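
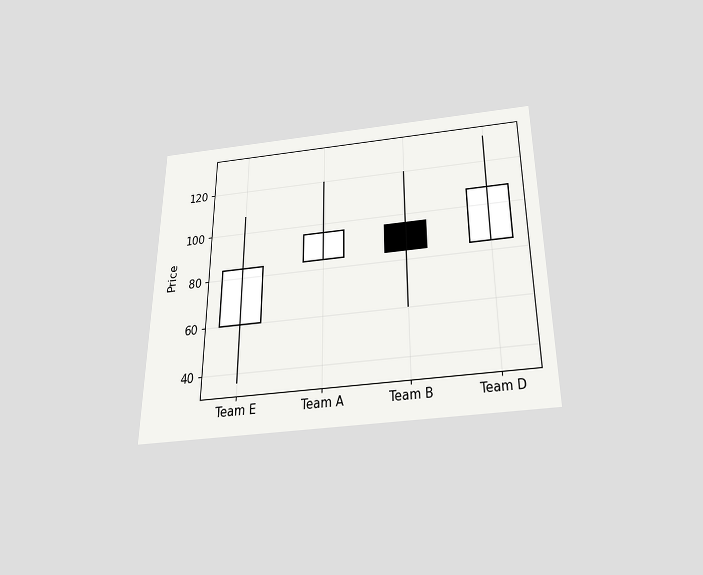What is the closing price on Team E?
84

The chart is viewed slightly from below. The Team E candle closes at 84.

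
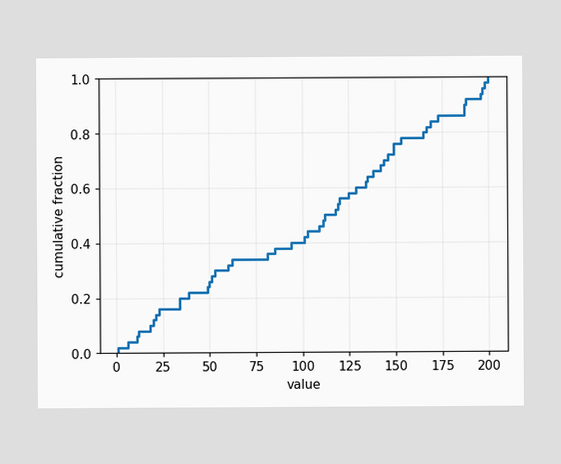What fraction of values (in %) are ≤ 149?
At x=149 the ECDF step is at 76%.

76%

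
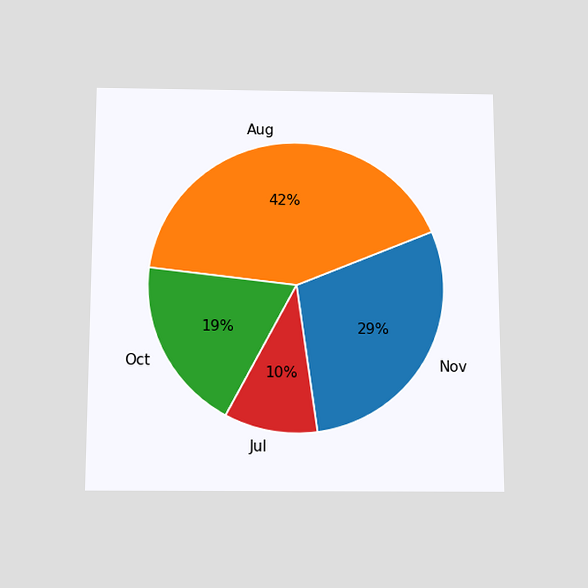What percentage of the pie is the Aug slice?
42%

The chart is viewed slightly from below. The Aug slice takes up 42% of the pie.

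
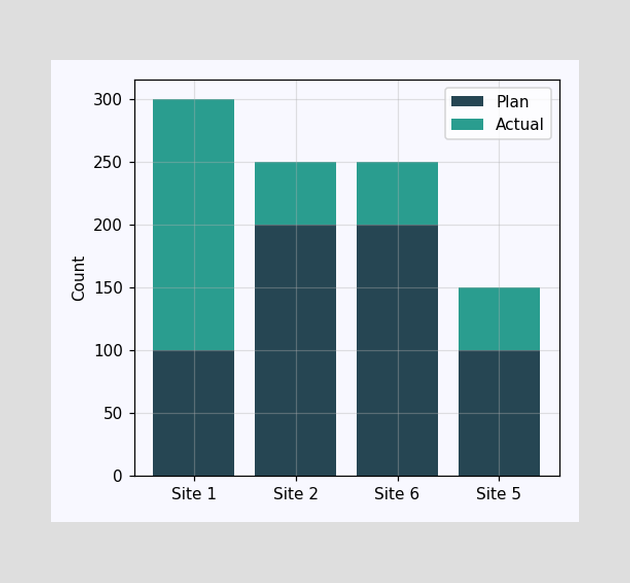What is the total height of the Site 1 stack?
300

The Site 1 stack's top reaches 300 on the y-axis.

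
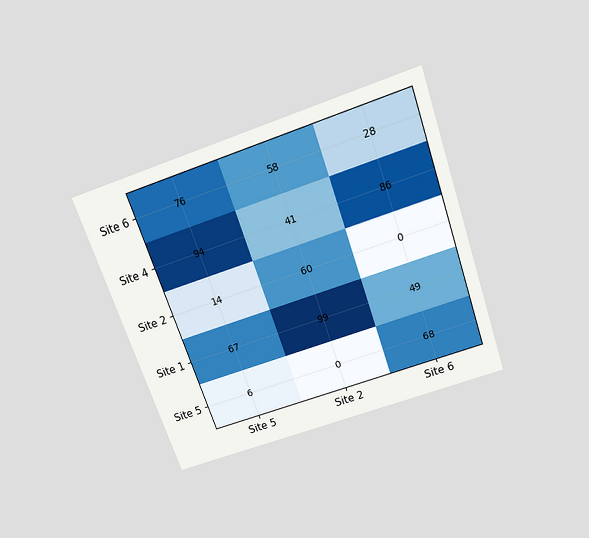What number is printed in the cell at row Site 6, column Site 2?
The chart is tilted about 19° counter-clockwise and viewed slightly from above. The (Site 6, Site 2) cell reads 58.

58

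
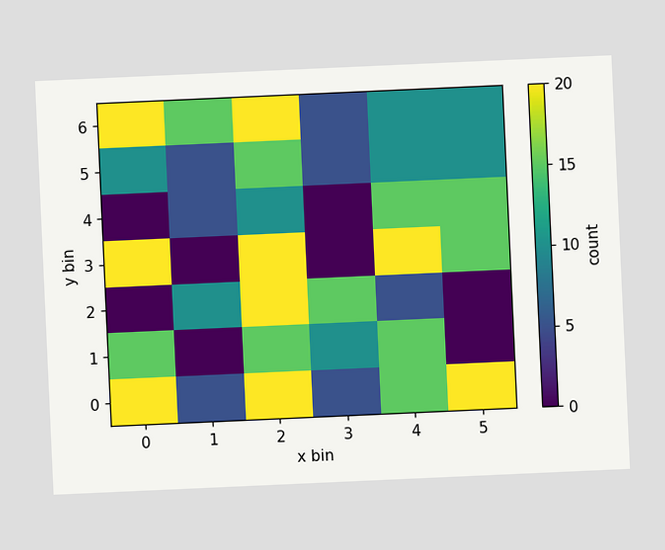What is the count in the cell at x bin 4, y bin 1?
The chart is tilted about 3° counter-clockwise. Matching the cell (4, 1) against the colorbar gives 15.

15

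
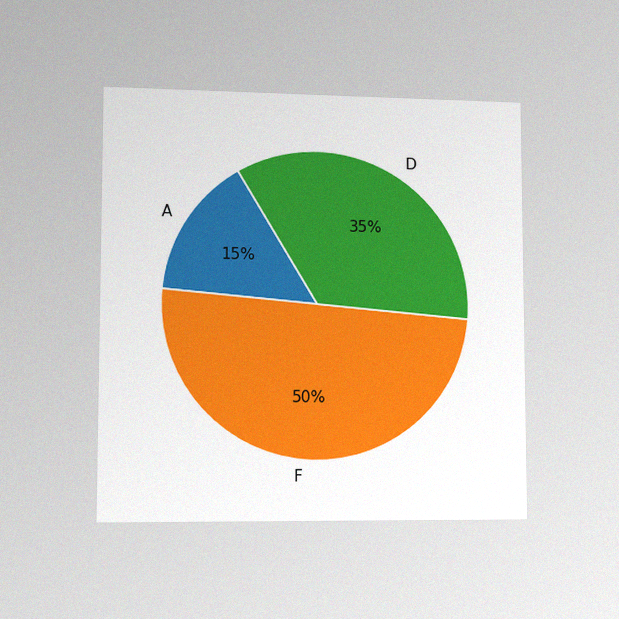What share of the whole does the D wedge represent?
35%

The chart is viewed slightly from the left, with some photo noise. The D slice takes up 35% of the pie.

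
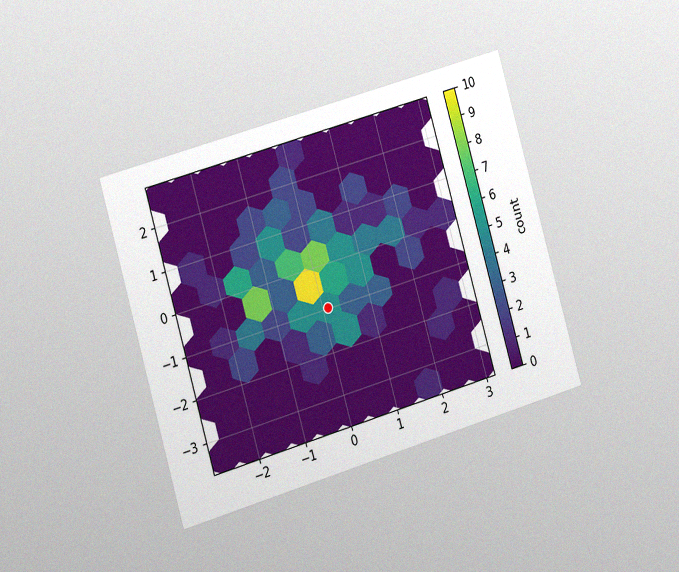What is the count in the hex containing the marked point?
The chart is tilted about 16° counter-clockwise and viewed slightly from the left, with some photo noise. The marked hex reads 5 on the colorbar.

5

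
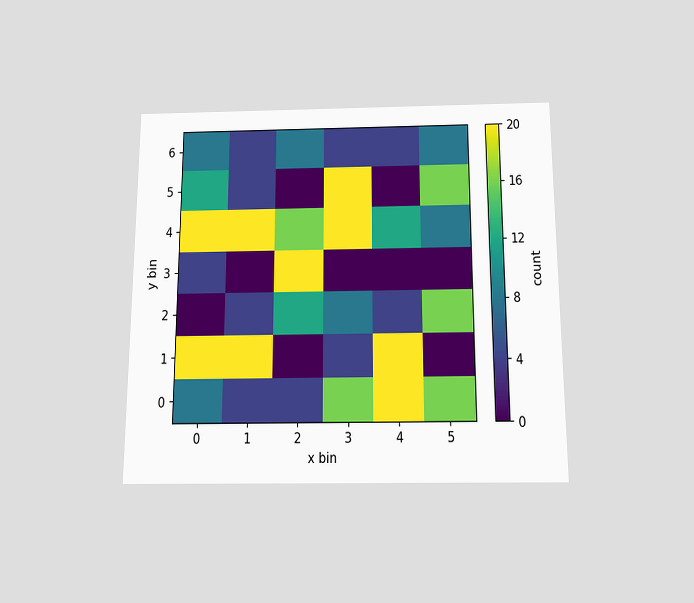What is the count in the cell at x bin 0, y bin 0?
The chart is viewed slightly from below. Matching the cell (0, 0) against the colorbar gives 8.

8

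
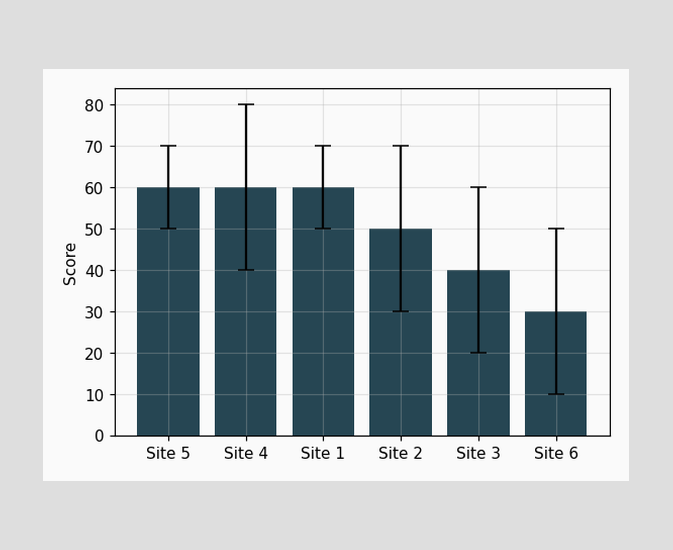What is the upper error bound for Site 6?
The Site 6 bar's upper whisker reaches 50.

50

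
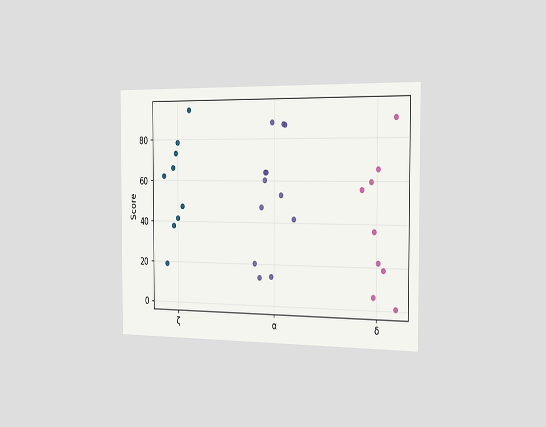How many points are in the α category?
12

The chart is viewed slightly from the right. Counting the markers in the α column gives 12.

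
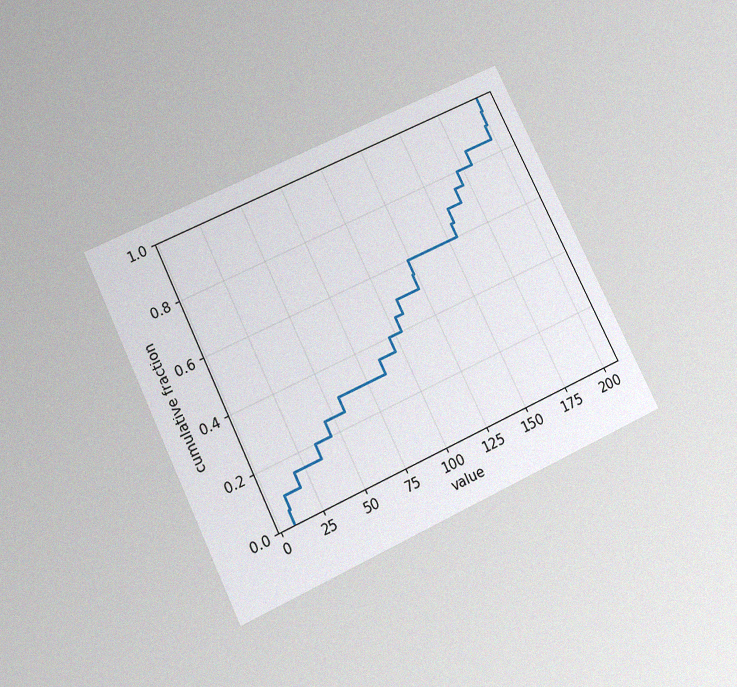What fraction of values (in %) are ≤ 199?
The chart is tilted about 26° counter-clockwise and viewed slightly from below, with some photo noise. At x=199 the ECDF step is at 95%.

95%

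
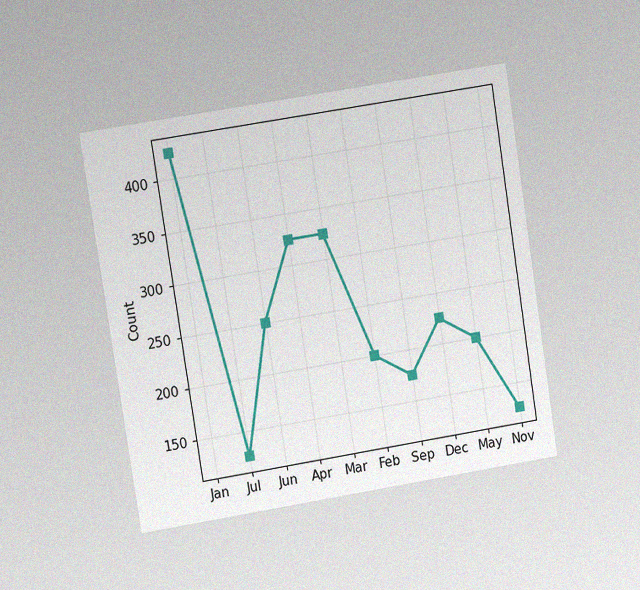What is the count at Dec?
The chart is tilted about 9° counter-clockwise and viewed at a slight angle, with some photo noise. At Dec, the line is at 225.

225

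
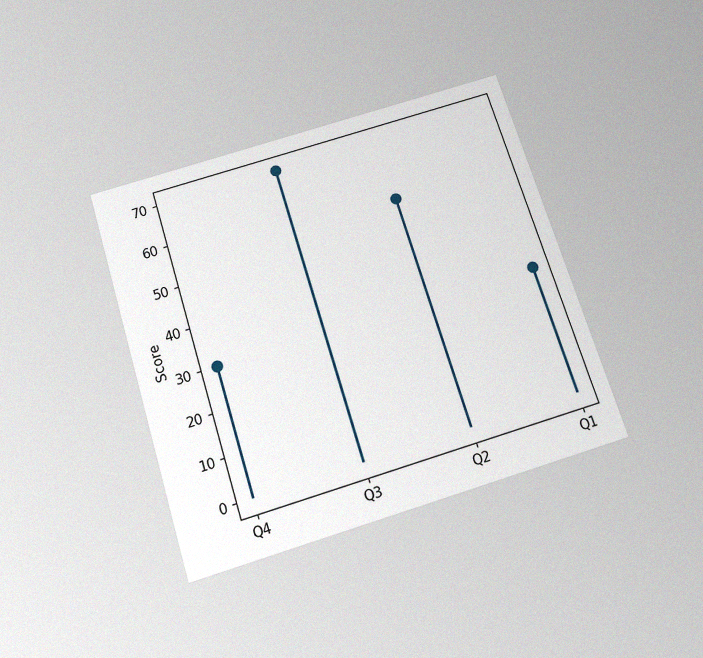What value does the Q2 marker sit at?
55

The chart is tilted about 17° counter-clockwise and viewed slightly from below, with some photo noise. The Q2 marker sits at 55.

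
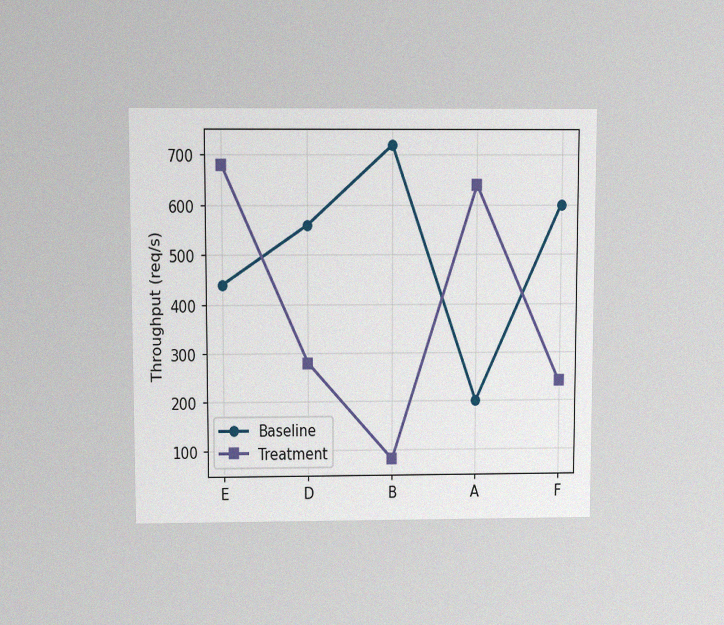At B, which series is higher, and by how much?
The chart is viewed slightly from above, with some photo noise. At B, Baseline sits above the other line by 640req/s.

Baseline, by 640req/s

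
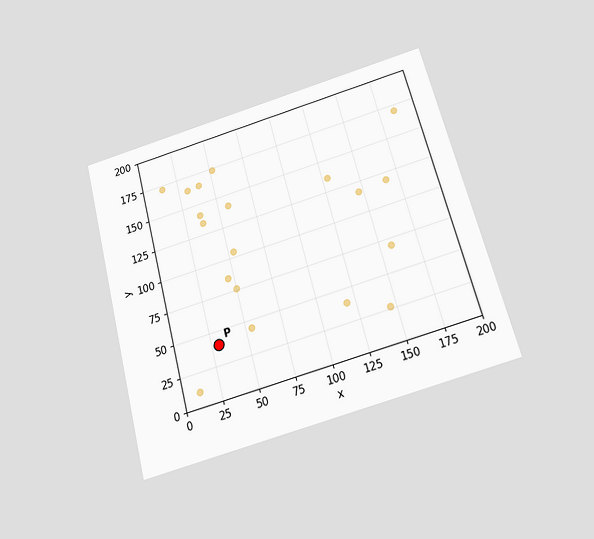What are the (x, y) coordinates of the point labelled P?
(30, 40)

The chart is tilted about 15° counter-clockwise and viewed slightly from below. Following the gridlines from P to each axis, P sits at (30, 40).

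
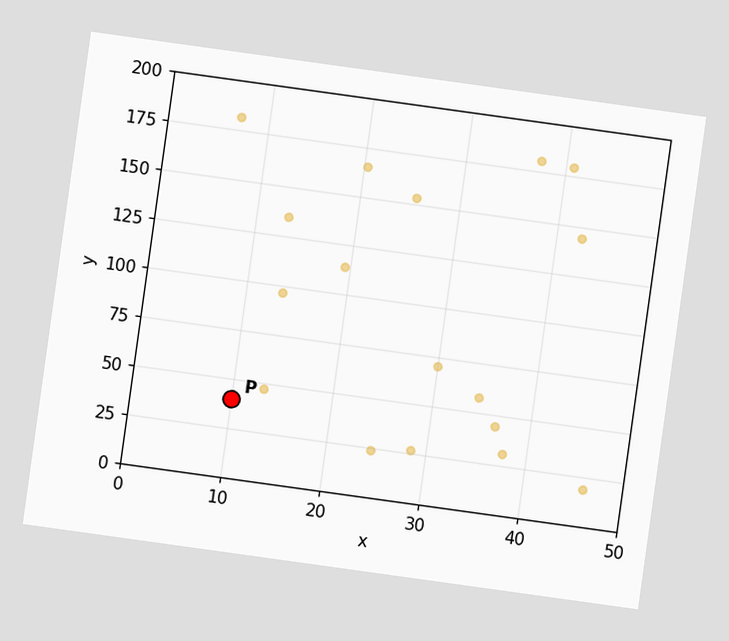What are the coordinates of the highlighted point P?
The chart is tilted about 8° clockwise. Following the gridlines from P to each axis, P sits at (10, 40).

(10, 40)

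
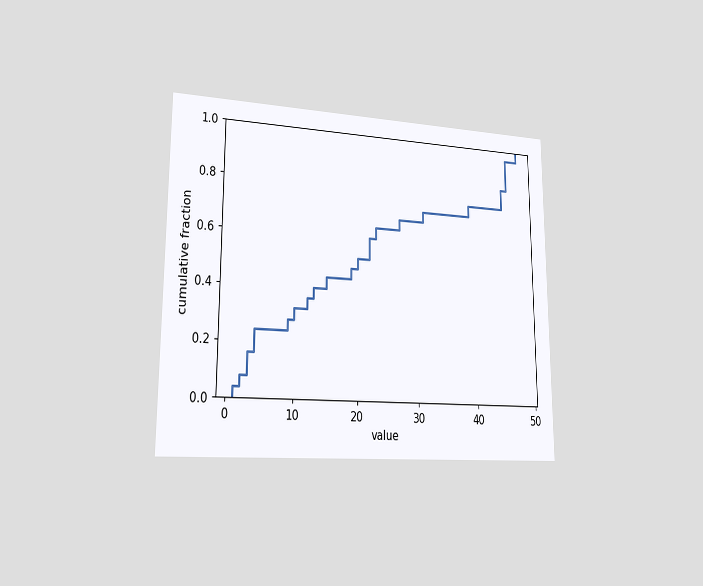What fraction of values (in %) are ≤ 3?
The chart is viewed slightly from the left. At x=3 the ECDF step is at 16%.

16%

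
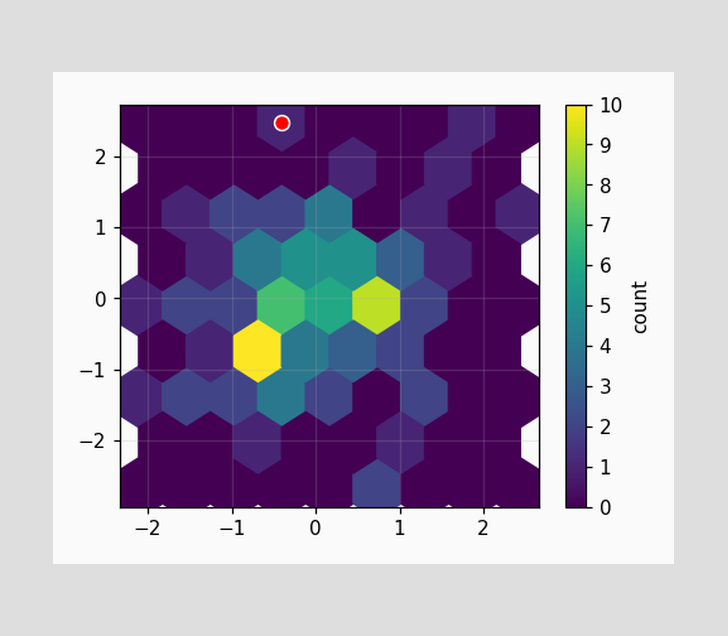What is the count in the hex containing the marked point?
The marked hex reads 1 on the colorbar.

1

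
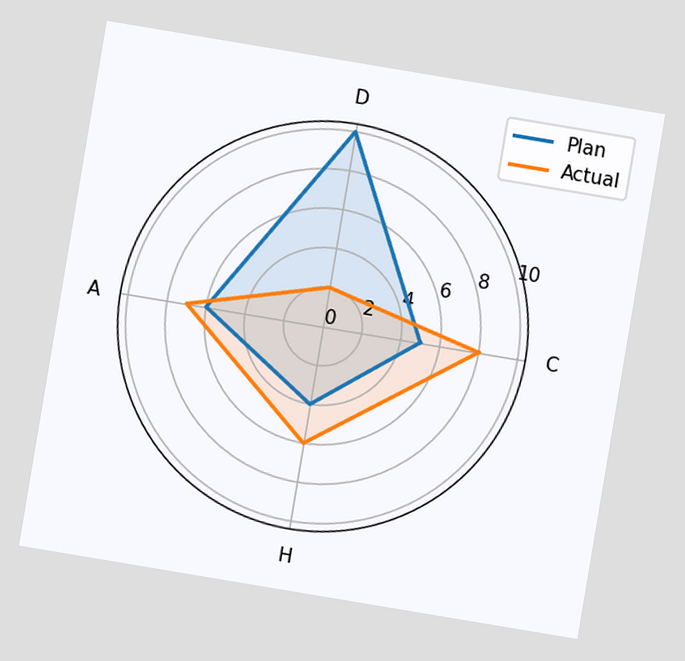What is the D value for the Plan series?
10

The chart is tilted about 10° clockwise. On the D axis, Plan reaches 10.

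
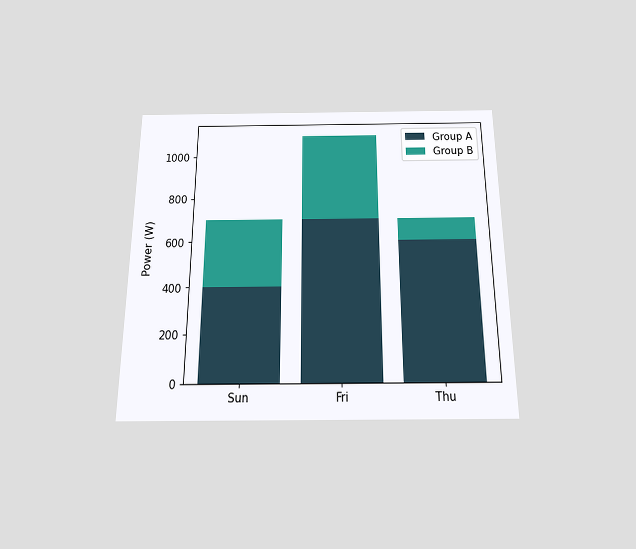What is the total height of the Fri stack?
The chart is viewed slightly from below. The Fri stack's top reaches 1100W on the y-axis.

1100W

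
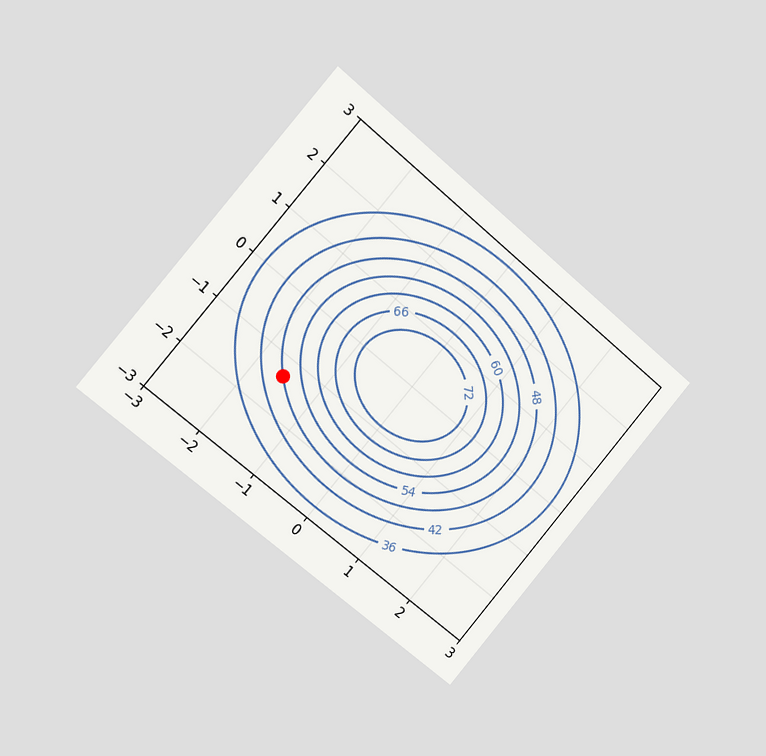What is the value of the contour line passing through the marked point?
The chart is tilted about 40° clockwise and viewed slightly from the left. The marked point sits on the contour labelled 48.

48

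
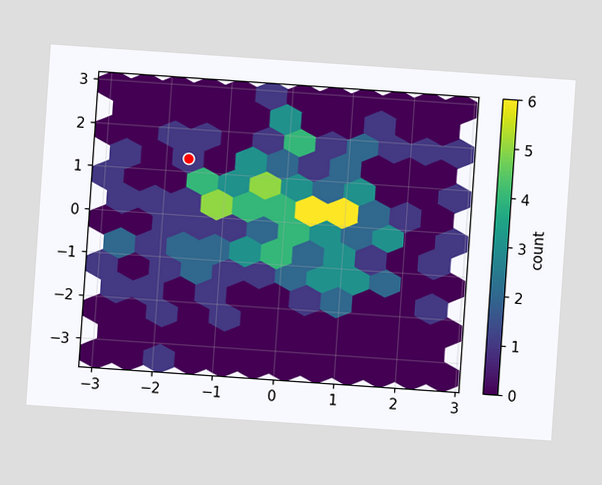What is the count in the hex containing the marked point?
The chart is tilted about 4° clockwise. The marked hex reads 1 on the colorbar.

1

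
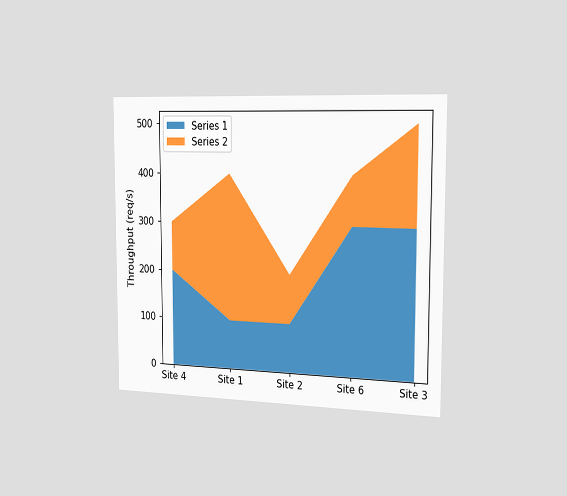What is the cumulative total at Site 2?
The chart is viewed slightly from the right. The stacked total at Site 2 reaches 200req/s.

200req/s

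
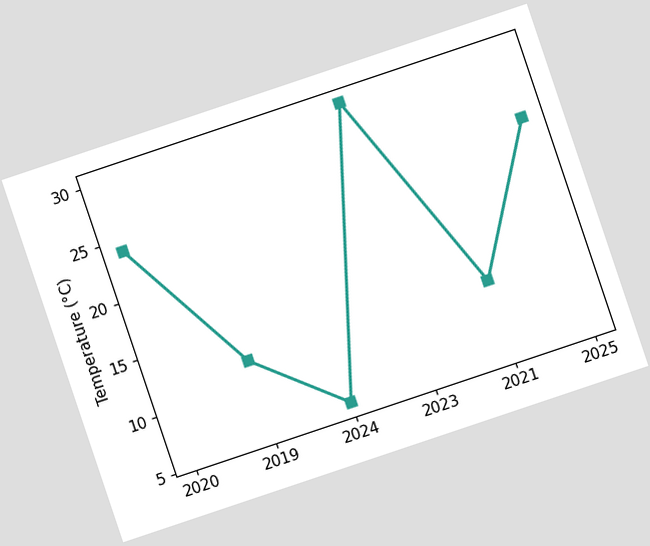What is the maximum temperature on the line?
The chart is tilted about 19° counter-clockwise. The highest point is at 2023, and reading across to the y-axis gives 30°C.

30°C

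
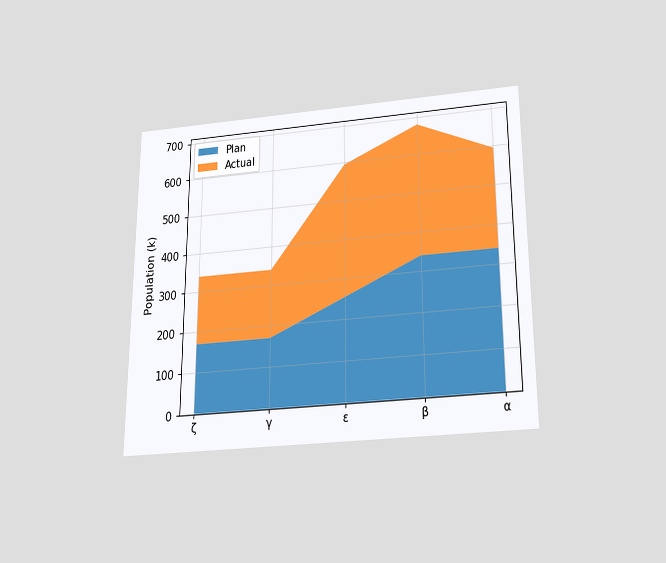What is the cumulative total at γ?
The chart is viewed slightly from below. The stacked total at γ reaches 340k.

340k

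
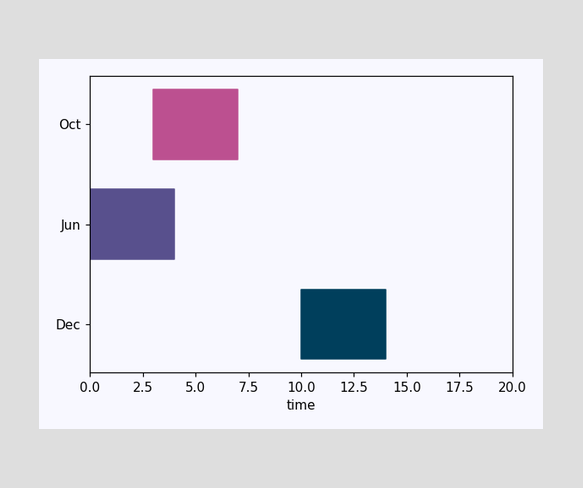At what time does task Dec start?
The Dec bar begins at t=10.

10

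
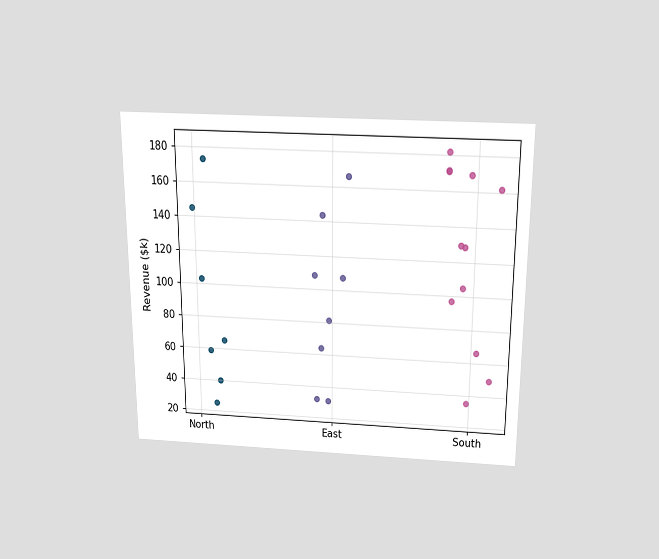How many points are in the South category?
The chart is viewed slightly from above. Counting the markers in the South column gives 12.

12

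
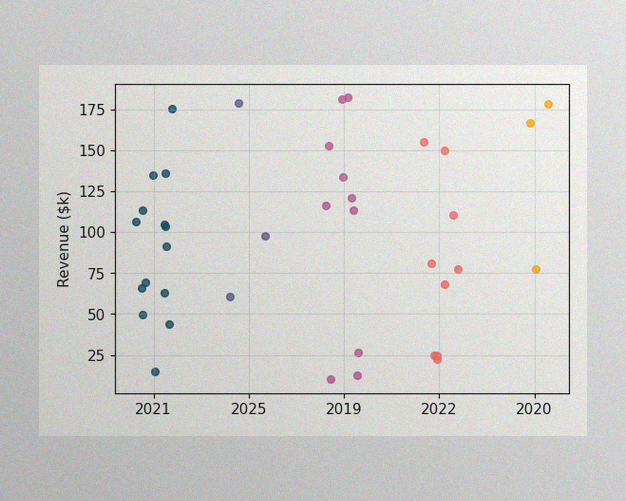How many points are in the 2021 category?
The image has some photo noise and uneven lighting. Counting the markers in the 2021 column gives 14.

14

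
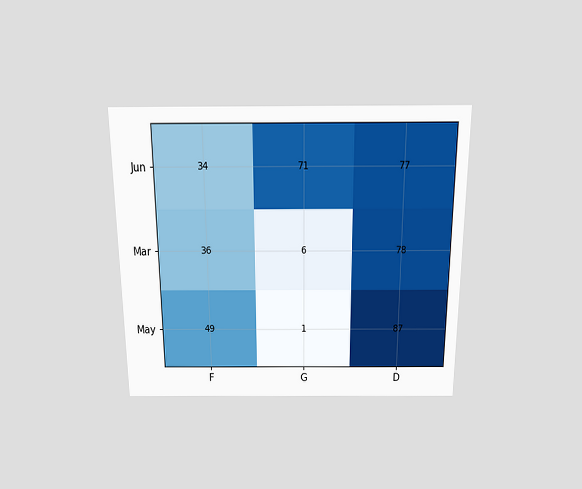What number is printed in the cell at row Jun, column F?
The chart is viewed slightly from above. The (Jun, F) cell reads 34.

34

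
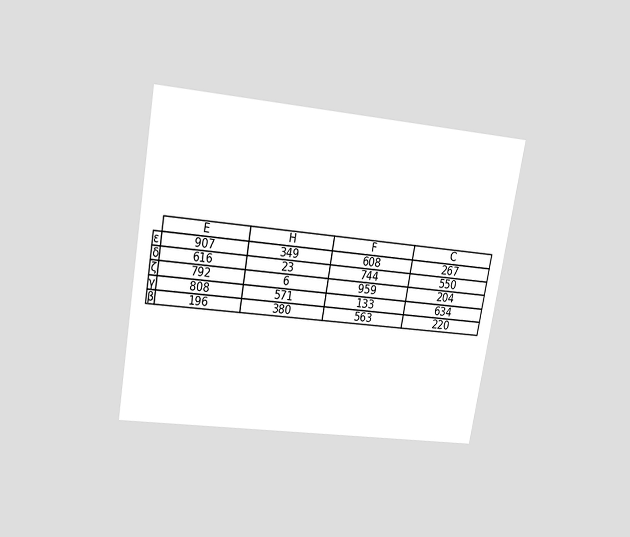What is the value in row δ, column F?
The chart is tilted about 10° clockwise and viewed slightly from above. The (δ, F) cell reads 744.

744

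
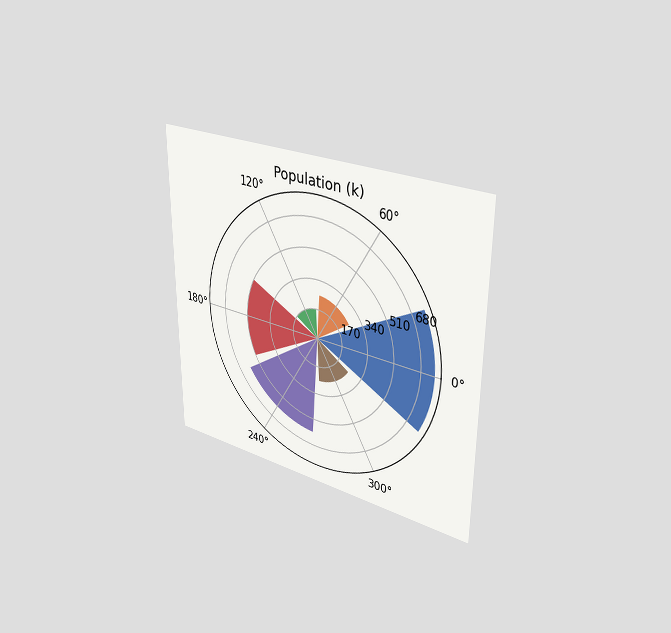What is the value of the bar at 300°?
The chart is viewed slightly from the right. The bar at 300° reaches 255k on the radial axis.

255k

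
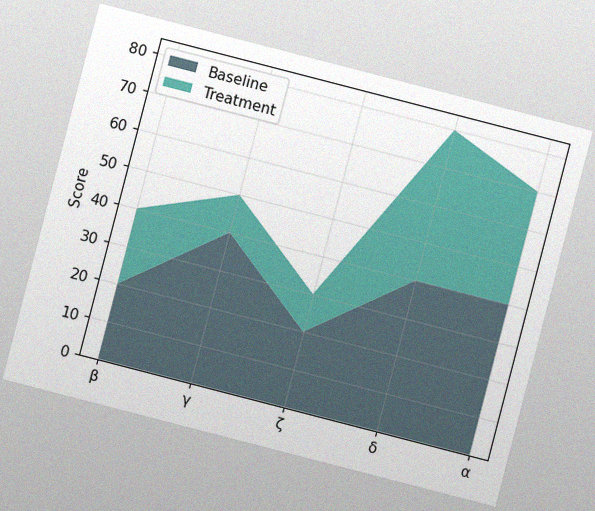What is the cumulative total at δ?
The chart is tilted about 15° clockwise, with some photo noise. The stacked total at δ reaches 80.

80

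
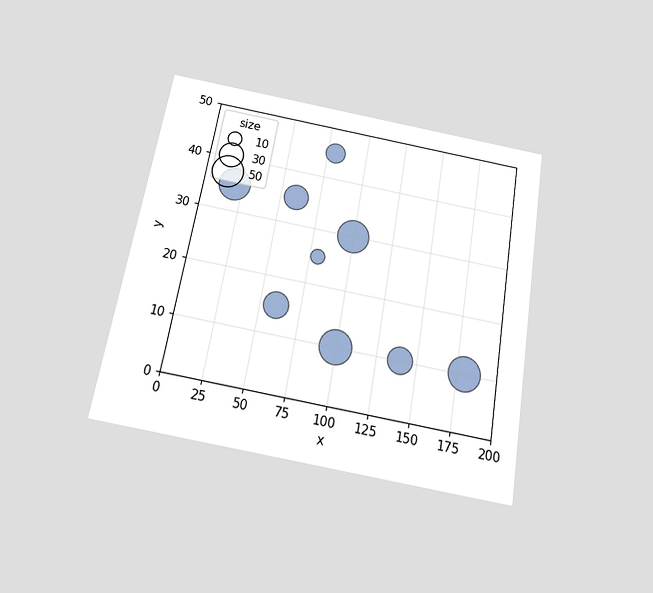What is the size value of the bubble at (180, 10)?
The chart is tilted about 10° clockwise and viewed slightly from below. Matching the bubble at (180, 10) against the size legend gives 50.

50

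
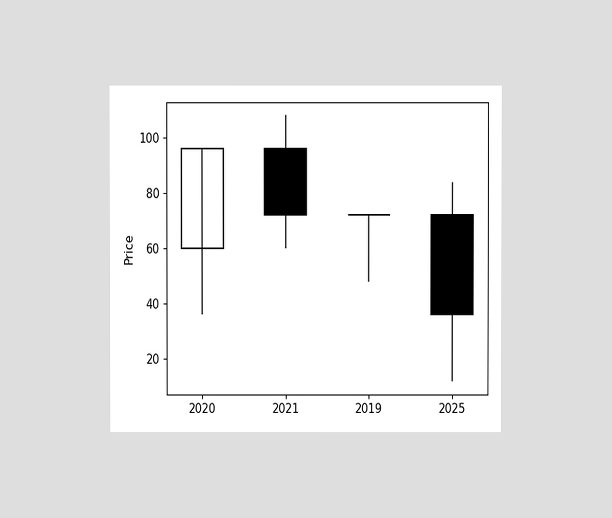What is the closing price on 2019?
72

The chart is viewed at a slight angle. The 2019 candle closes at 72.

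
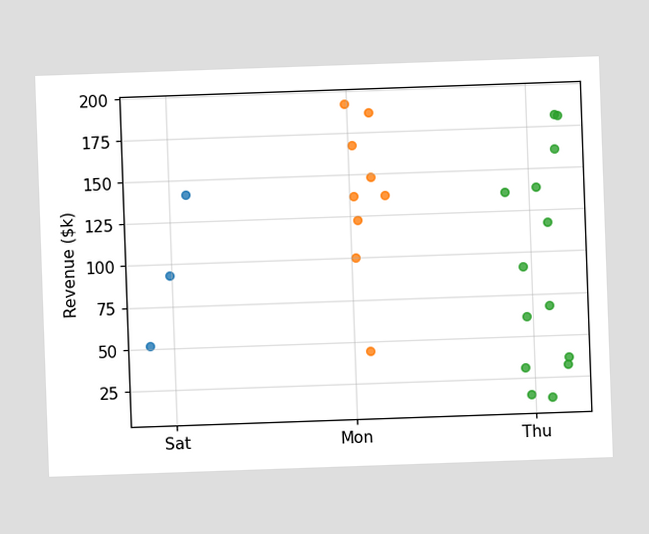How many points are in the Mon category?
The chart is tilted about 2° counter-clockwise. Counting the markers in the Mon column gives 9.

9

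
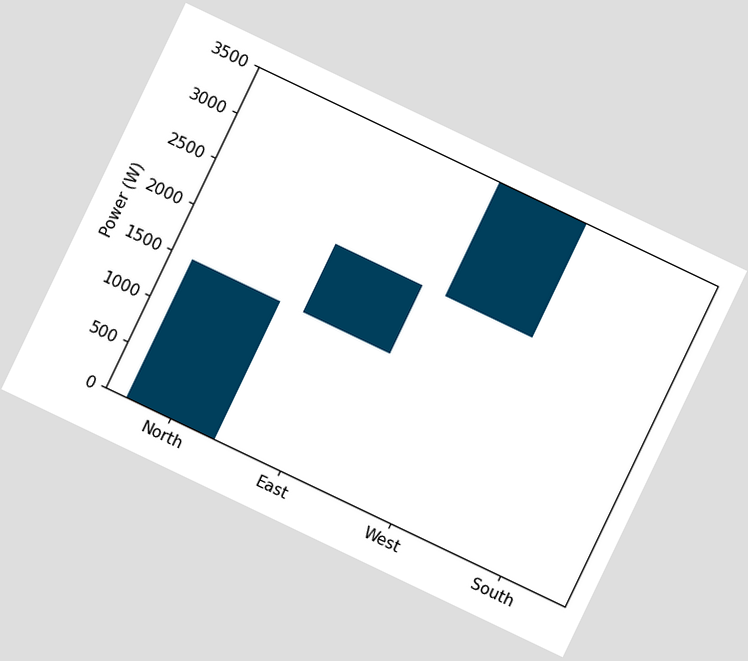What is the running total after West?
The chart is tilted about 26° clockwise. After West the running total reaches 3500W.

3500W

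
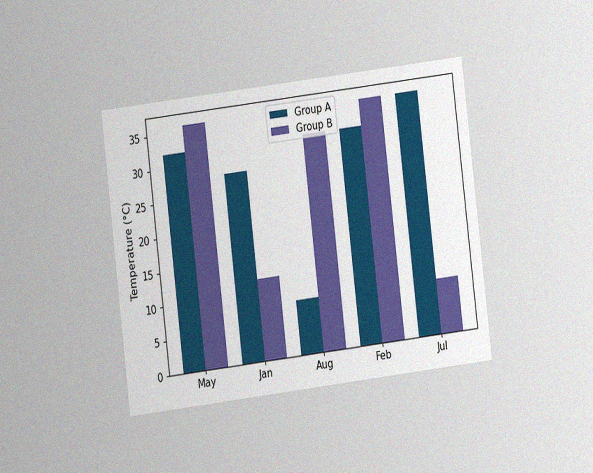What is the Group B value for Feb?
36°C

The chart is tilted about 7° counter-clockwise and viewed at a slight angle, with some photo noise. The Group B bar at Feb reaches 36°C on the y-axis.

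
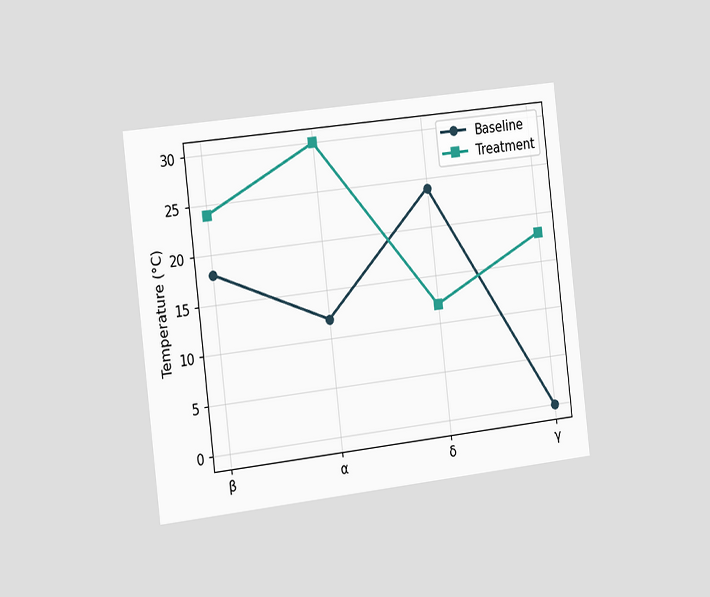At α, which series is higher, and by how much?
Treatment, by 18°C

The chart is tilted about 7° counter-clockwise and viewed slightly from the left. At α, Treatment sits above the other line by 18°C.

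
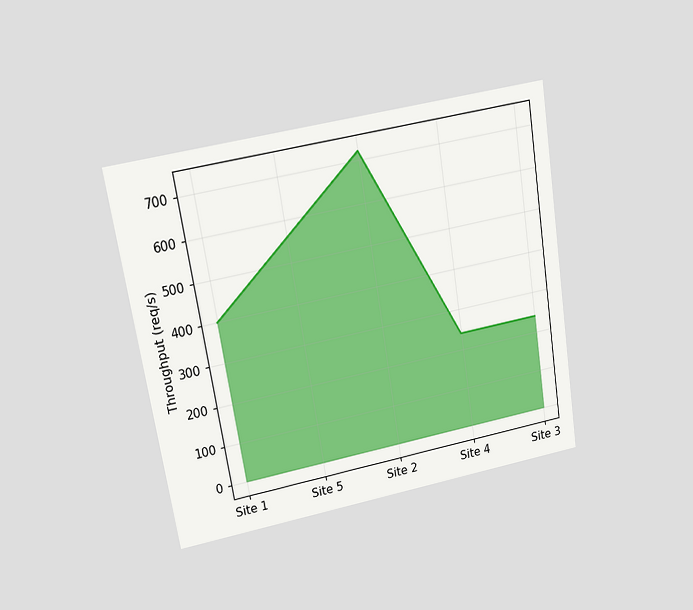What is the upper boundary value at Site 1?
The chart is tilted about 9° counter-clockwise and viewed at a slight angle. At Site 1 the upper boundary is at 400req/s.

400req/s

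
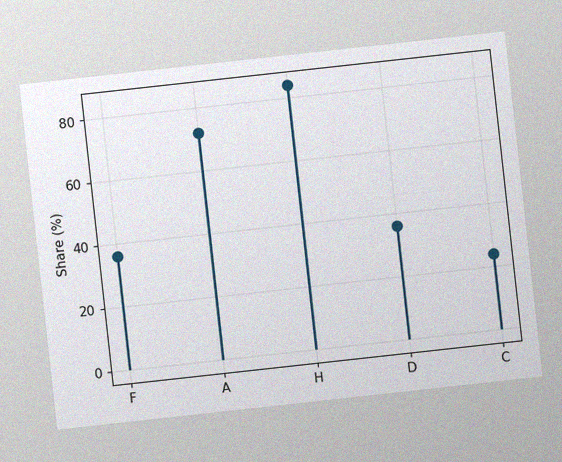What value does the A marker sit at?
72%

The chart is tilted about 6° counter-clockwise, with some photo noise. The A marker sits at 72%.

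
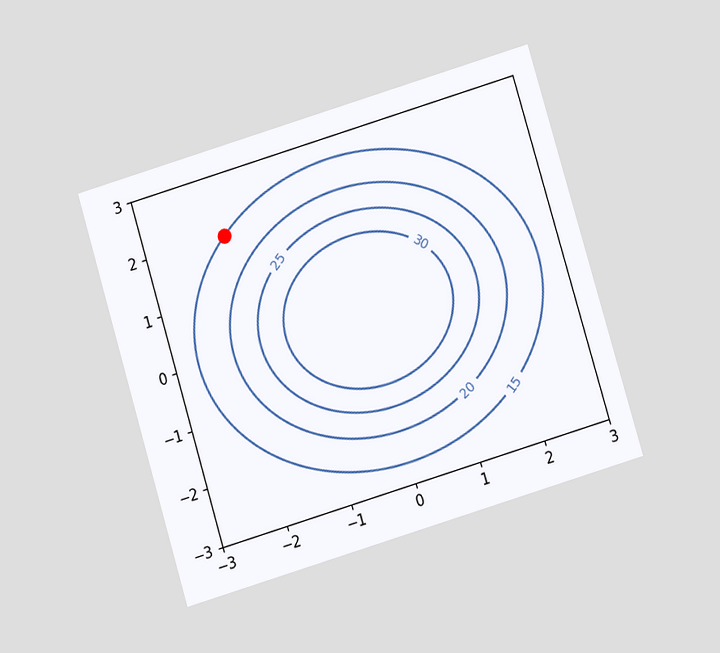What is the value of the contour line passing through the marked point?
15

The chart is tilted about 17° counter-clockwise and viewed at a slight angle. The marked point sits on the contour labelled 15.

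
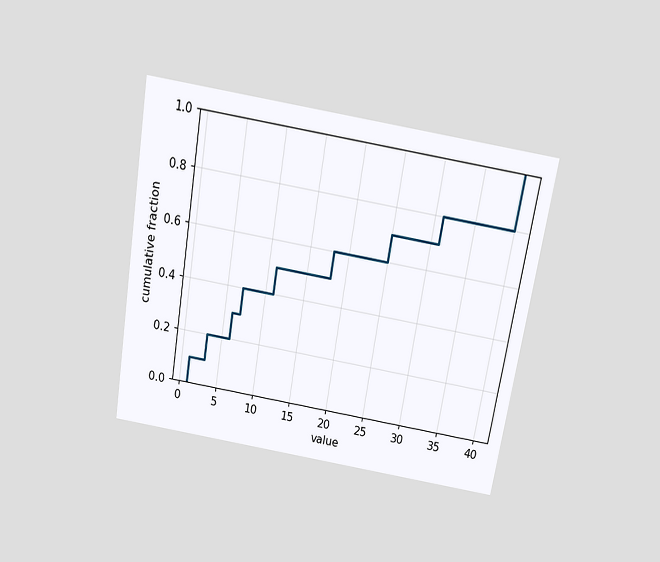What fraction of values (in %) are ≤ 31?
The chart is tilted about 10° clockwise and viewed slightly from above. At x=31 the ECDF step is at 80%.

80%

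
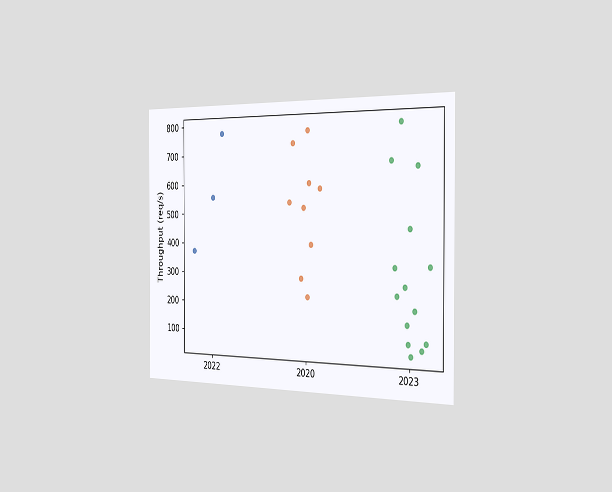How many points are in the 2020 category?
9

The chart is viewed slightly from the right. Counting the markers in the 2020 column gives 9.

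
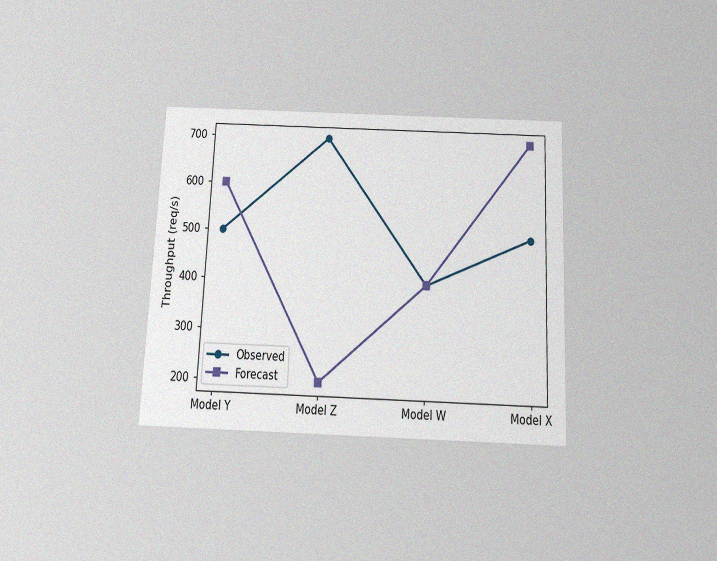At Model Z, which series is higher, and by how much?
Observed, by 500req/s

The chart is tilted about 3° clockwise and viewed slightly from below, with some photo noise. At Model Z, Observed sits above the other line by 500req/s.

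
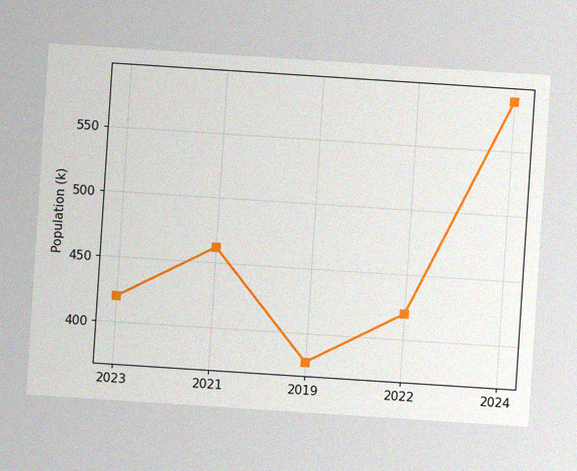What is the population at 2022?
The chart is tilted about 4° clockwise, with some photo noise. At 2022, the line is at 420k.

420k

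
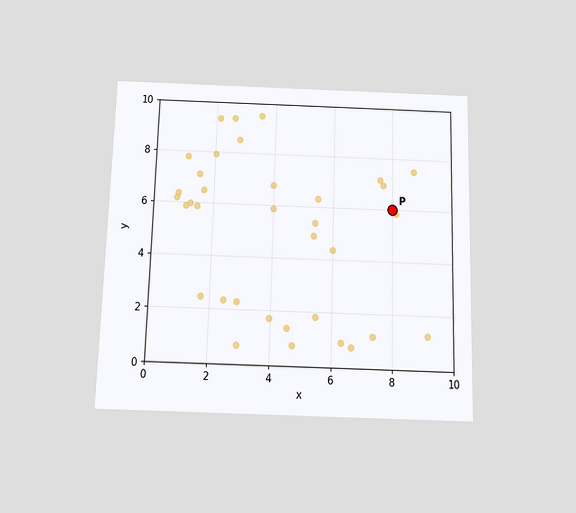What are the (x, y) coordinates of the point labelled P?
The chart is viewed slightly from below. Following the gridlines from P to each axis, P sits at (8, 6).

(8, 6)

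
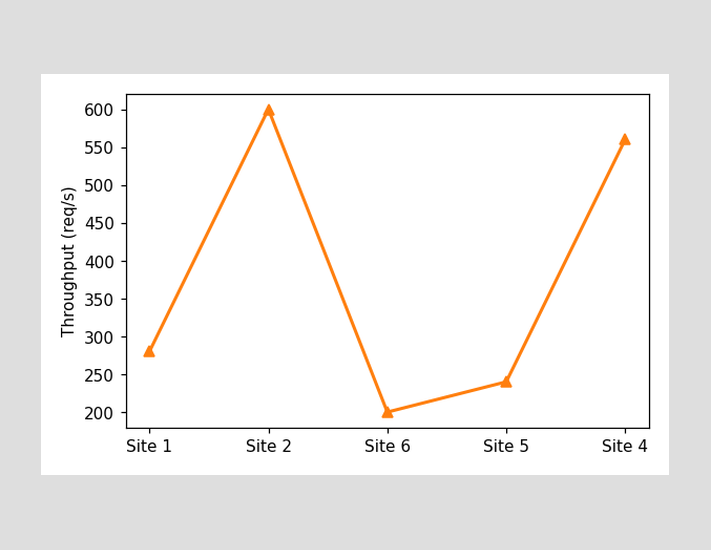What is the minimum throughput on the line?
The lowest point is at Site 6, and reading across to the y-axis gives 200req/s.

200req/s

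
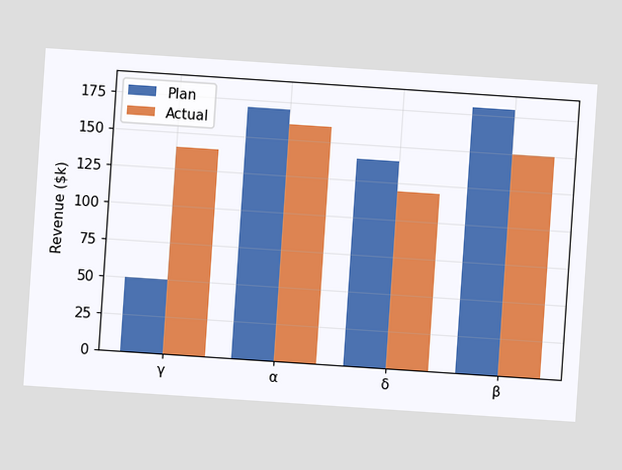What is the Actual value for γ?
The chart is tilted about 4° clockwise. The Actual bar at γ reaches $140k on the y-axis.

$140k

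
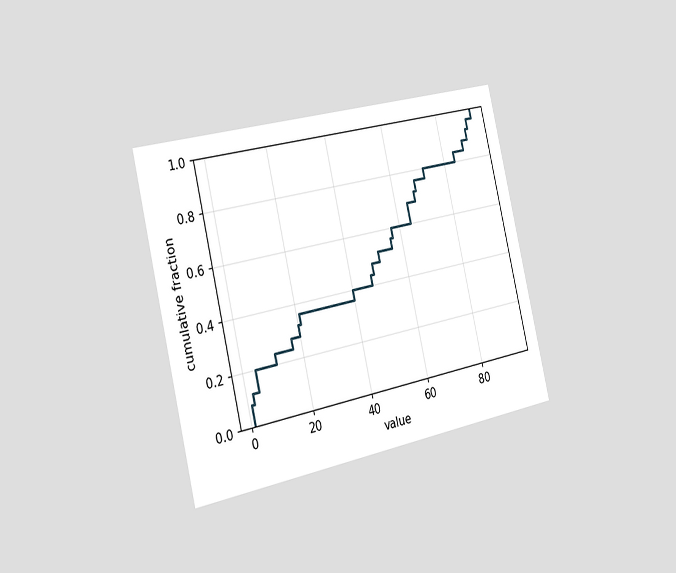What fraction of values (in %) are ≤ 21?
The chart is tilted about 13° counter-clockwise and viewed slightly from the left. At x=21 the ECDF step is at 36%.

36%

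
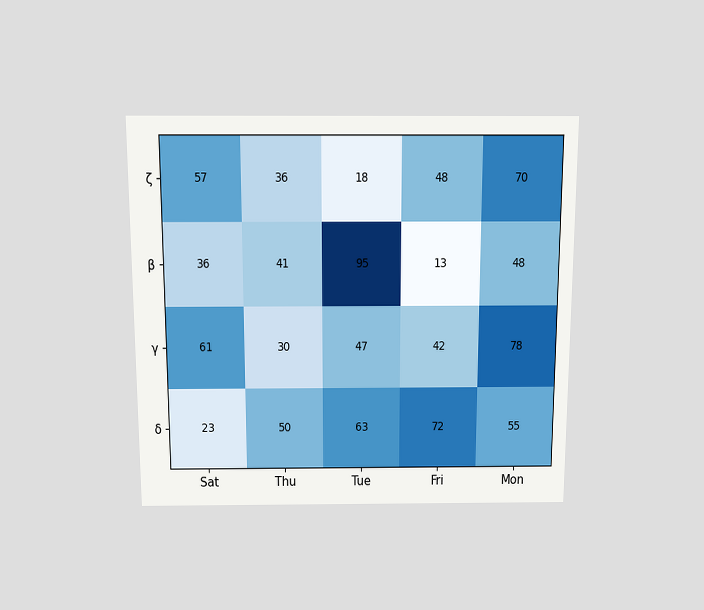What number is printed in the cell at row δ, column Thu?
The chart is viewed slightly from above. The (δ, Thu) cell reads 50.

50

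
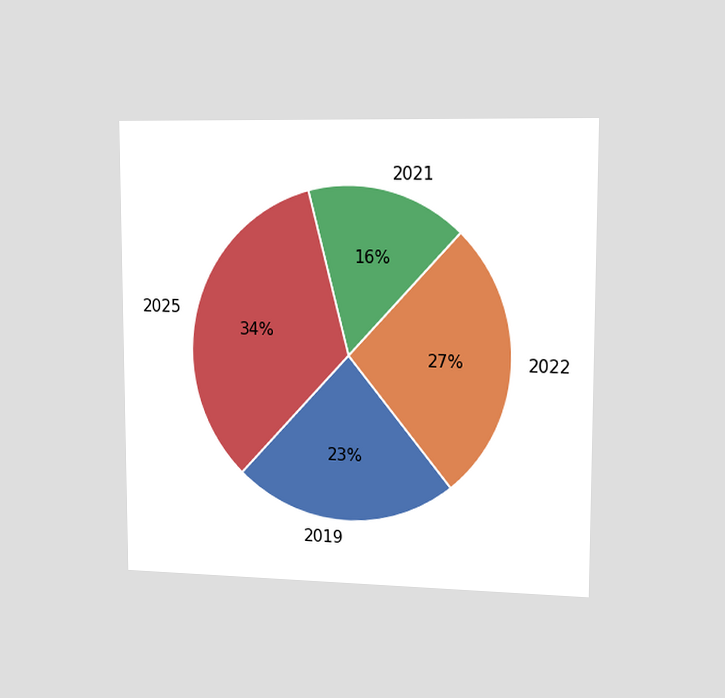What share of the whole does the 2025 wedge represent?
The chart is viewed slightly from the right. The 2025 slice takes up 34% of the pie.

34%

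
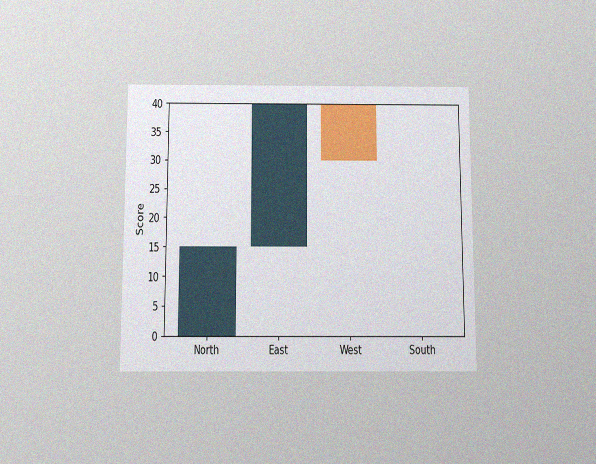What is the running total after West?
30

The chart is viewed slightly from below, with some photo noise. After West the running total reaches 30.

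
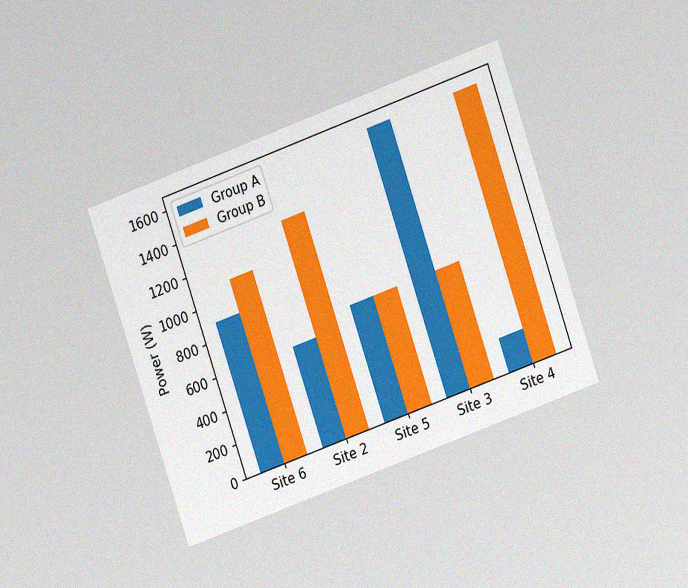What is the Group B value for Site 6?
1100W

The chart is tilted about 19° counter-clockwise and viewed at a slight angle, with some photo noise. The Group B bar at Site 6 reaches 1100W on the y-axis.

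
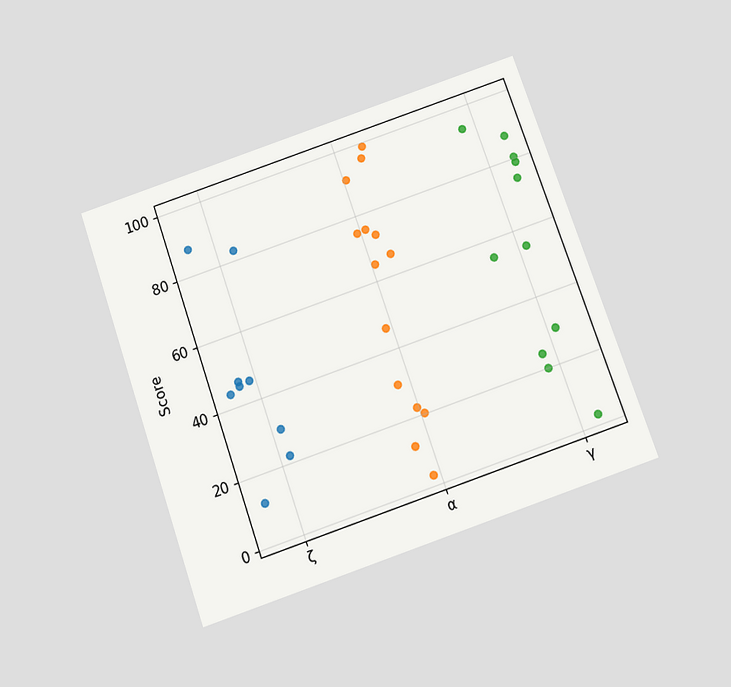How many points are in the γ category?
The chart is tilted about 19° counter-clockwise and viewed slightly from below. Counting the markers in the γ column gives 11.

11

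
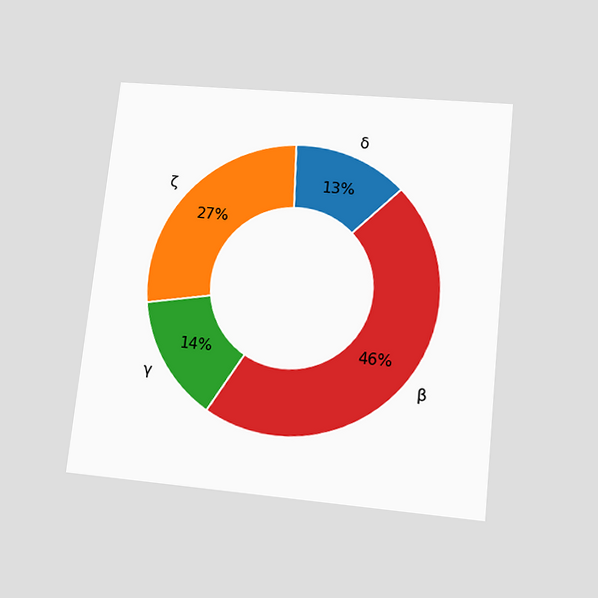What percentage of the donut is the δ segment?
13%

The chart is tilted about 6° clockwise and viewed at a slight angle. The δ segment takes up 13% of the ring.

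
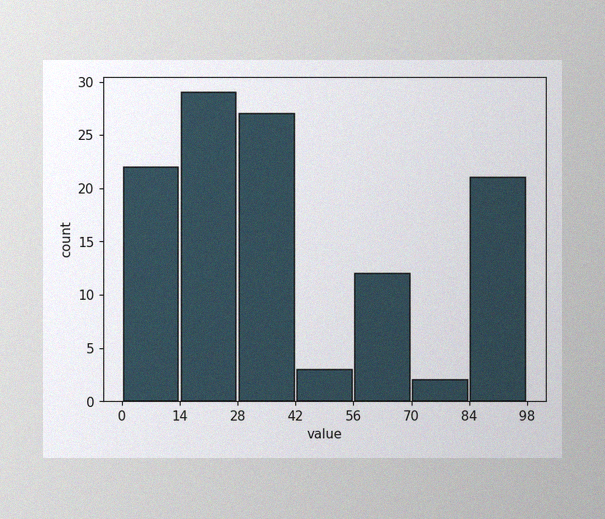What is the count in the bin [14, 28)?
29

The image has some photo noise and uneven lighting. The [14, 28) bin has height 29.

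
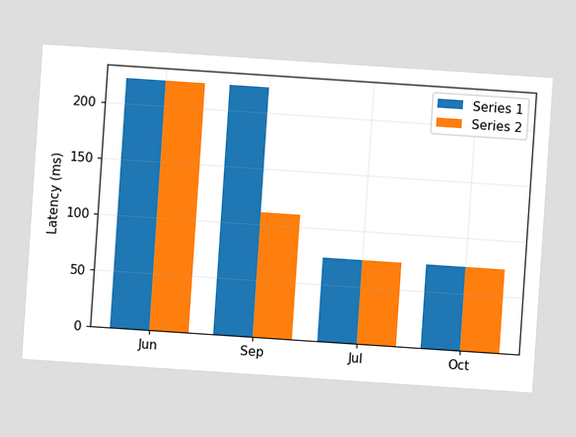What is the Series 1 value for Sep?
The chart is tilted about 4° clockwise. The Series 1 bar at Sep reaches 222ms on the y-axis.

222ms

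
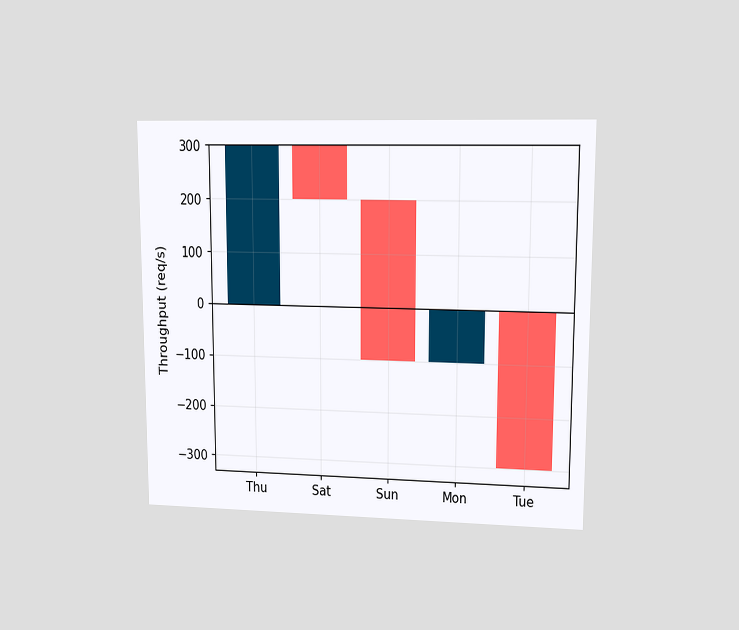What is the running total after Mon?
The chart is viewed at a slight angle. After Mon the running total reaches 0req/s.

0req/s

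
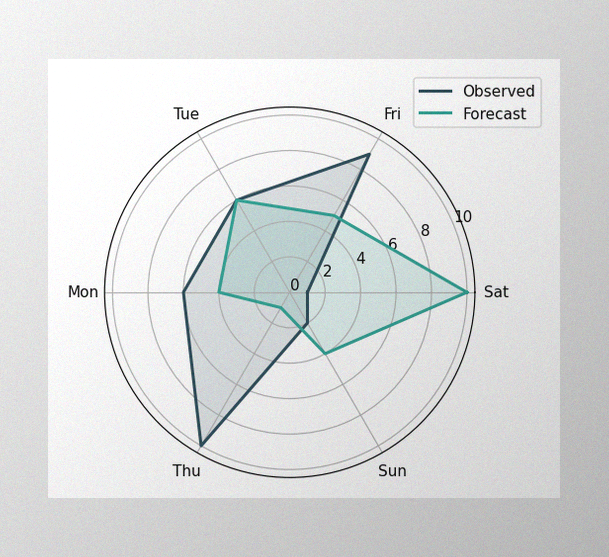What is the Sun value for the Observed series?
2

The image has some photo noise and uneven lighting. On the Sun axis, Observed reaches 2.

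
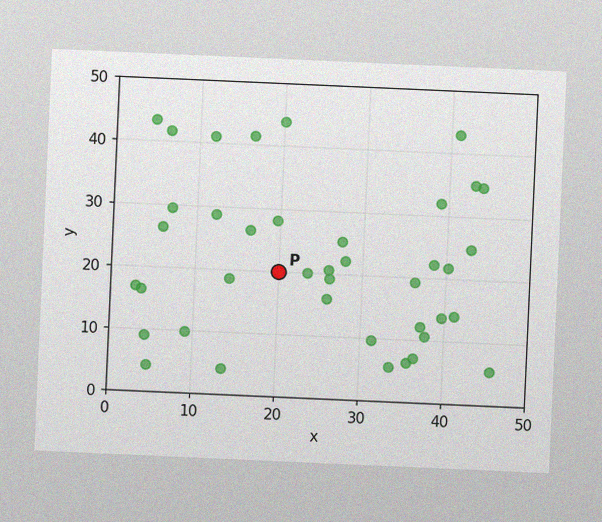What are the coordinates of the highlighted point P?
The chart is tilted about 3° clockwise, with some photo noise. Following the gridlines from P to each axis, P sits at (20, 20).

(20, 20)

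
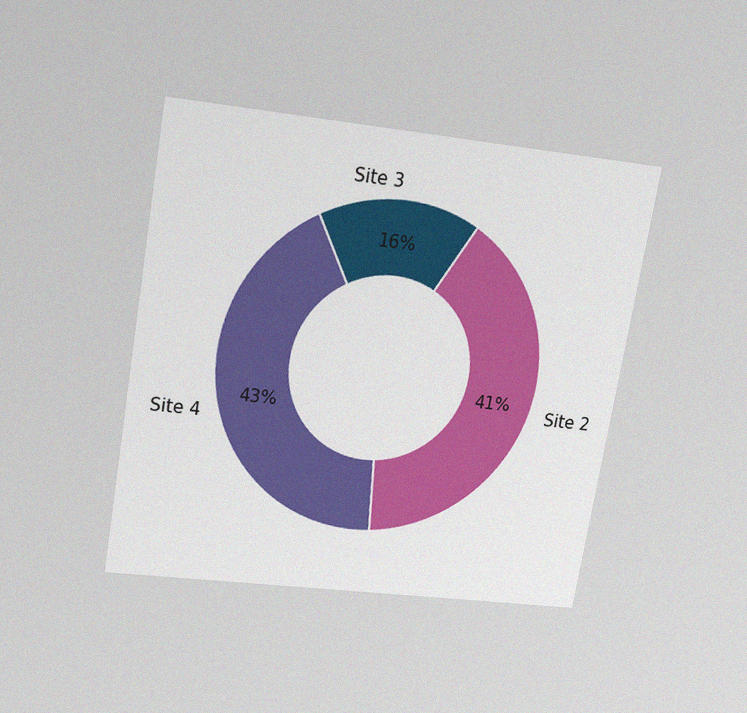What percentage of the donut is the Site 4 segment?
The chart is tilted about 10° clockwise and viewed slightly from above, with some photo noise. The Site 4 segment takes up 43% of the ring.

43%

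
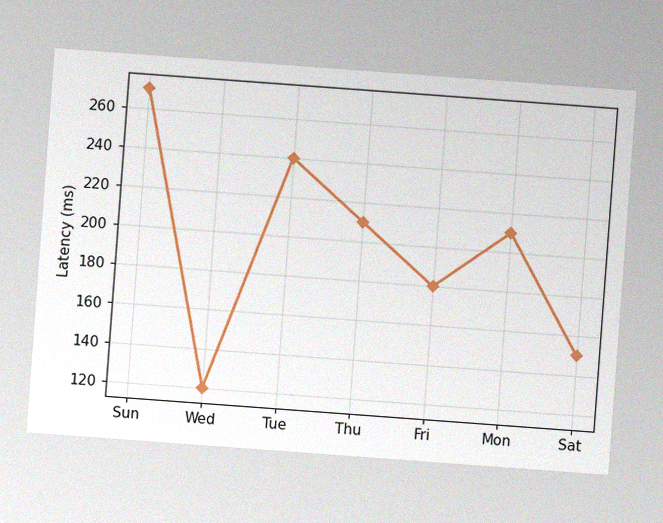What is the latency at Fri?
The chart is tilted about 4° clockwise, with some photo noise. At Fri, the line is at 180ms.

180ms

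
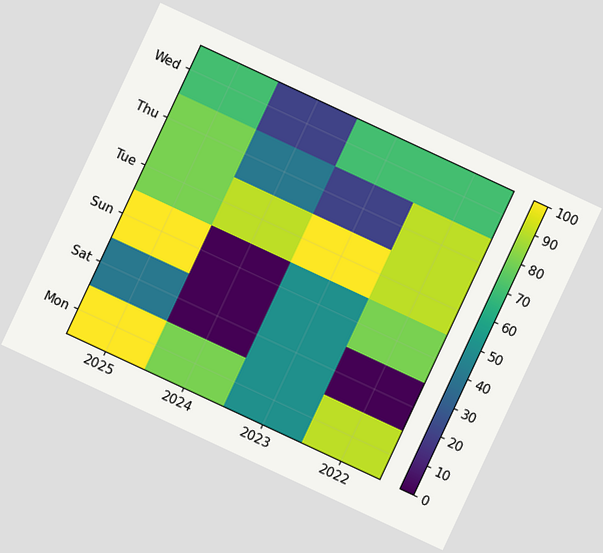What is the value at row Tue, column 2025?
The chart is tilted about 25° clockwise. Matching cell (Tue, 2025) against the colorbar gives 80.

80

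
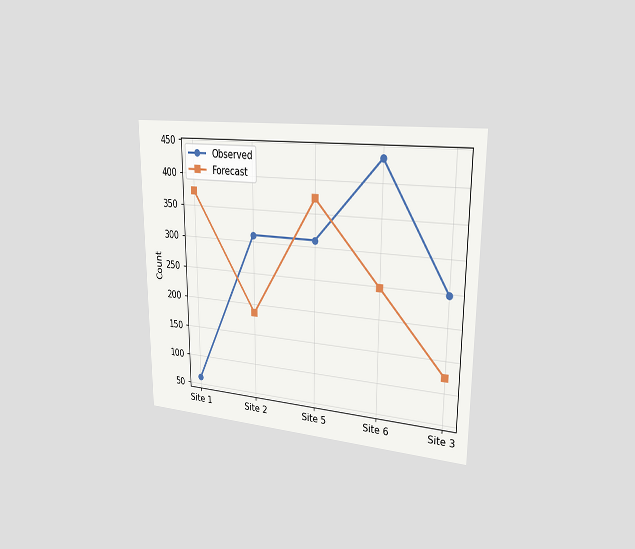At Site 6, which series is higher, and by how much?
The chart is viewed slightly from the right. At Site 6, Observed sits above the other line by 186.

Observed, by 186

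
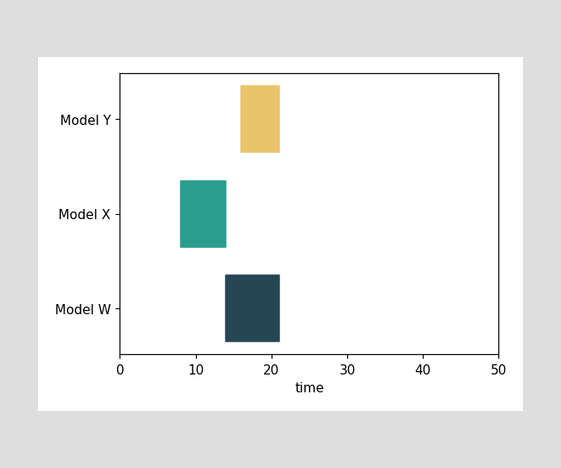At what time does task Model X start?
The Model X bar begins at t=8.

8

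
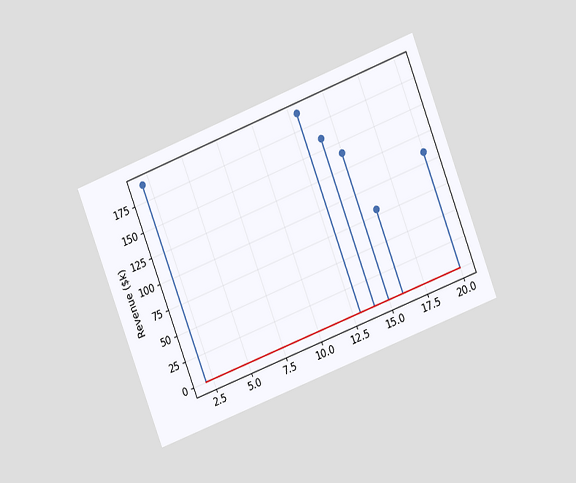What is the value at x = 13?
$190k

The chart is tilted about 21° counter-clockwise and viewed at a slight angle. The stem at x=13 reaches $190k.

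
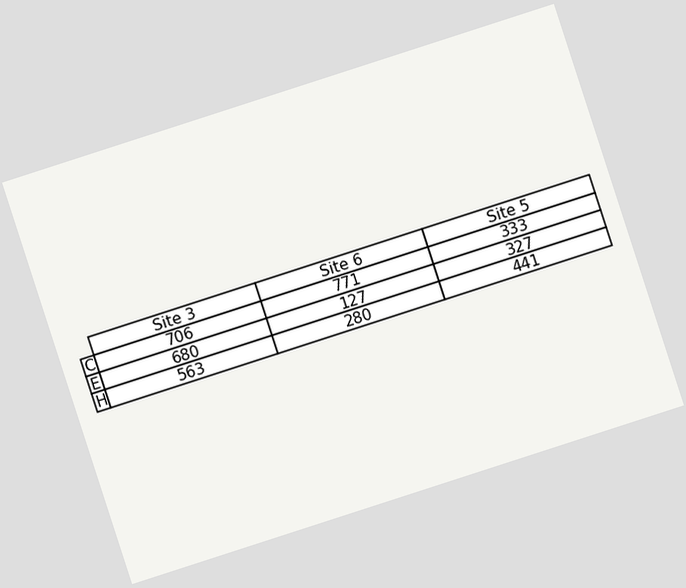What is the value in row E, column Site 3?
The chart is tilted about 18° counter-clockwise. The (E, Site 3) cell reads 680.

680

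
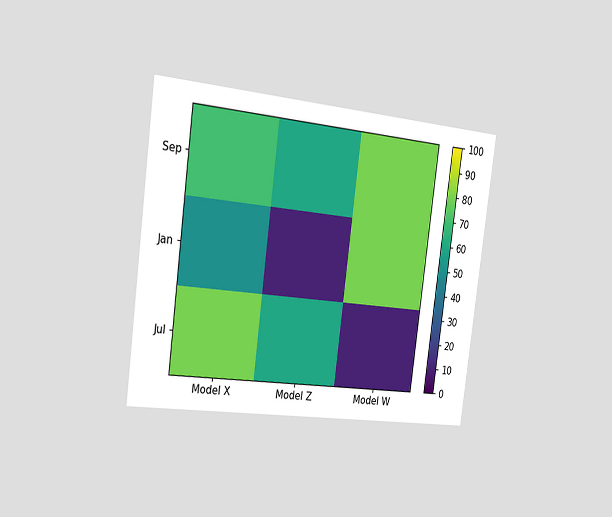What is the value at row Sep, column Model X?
The chart is tilted about 7° clockwise and viewed slightly from the left. Matching cell (Sep, Model X) against the colorbar gives 70.

70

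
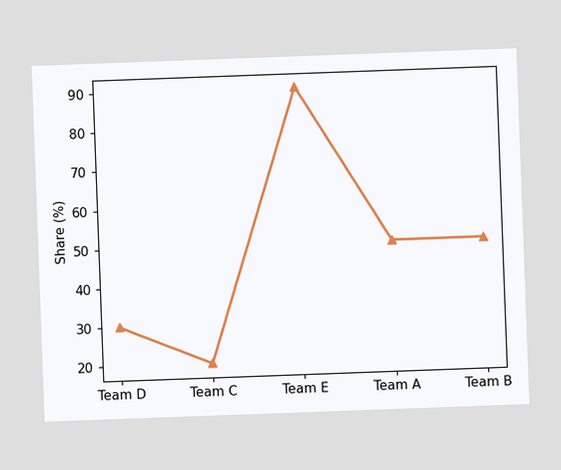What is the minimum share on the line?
The chart is tilted about 2° counter-clockwise. The lowest point is at Team C, and reading across to the y-axis gives 20%.

20%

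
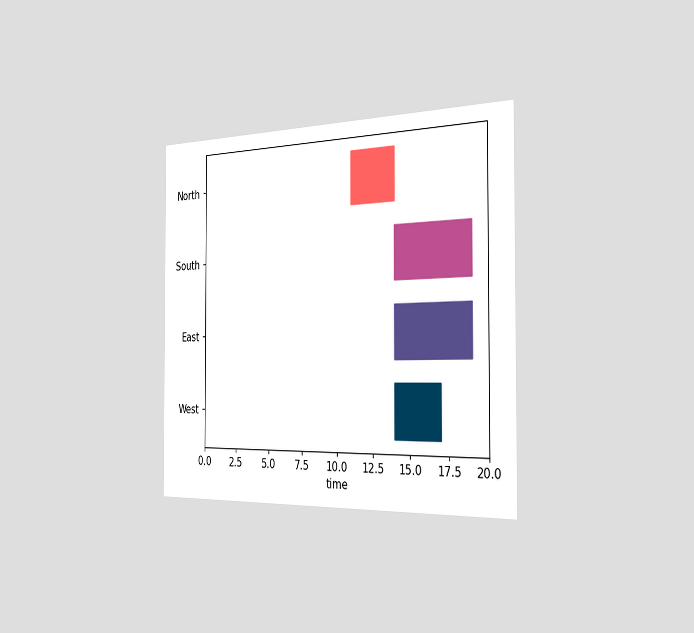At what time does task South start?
The chart is viewed slightly from the right. The South bar begins at t=14.

14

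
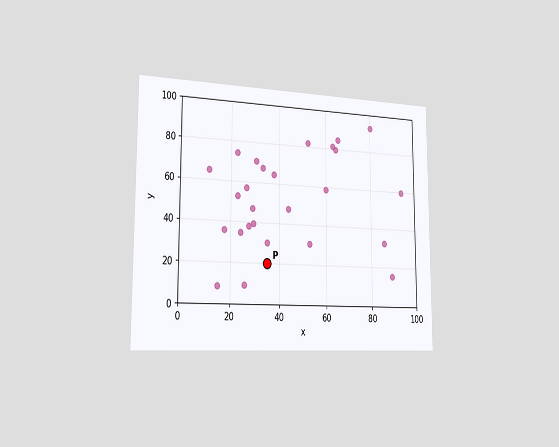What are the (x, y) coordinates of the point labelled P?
The chart is viewed slightly from the left. Following the gridlines from P to each axis, P sits at (35, 20).

(35, 20)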